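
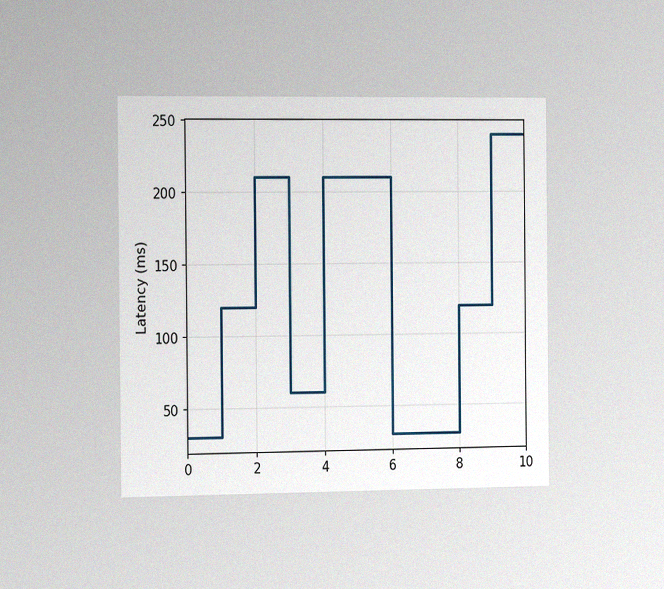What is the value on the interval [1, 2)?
The chart is viewed slightly from the left, with some photo noise. On [1, 2) the step sits at 120ms.

120ms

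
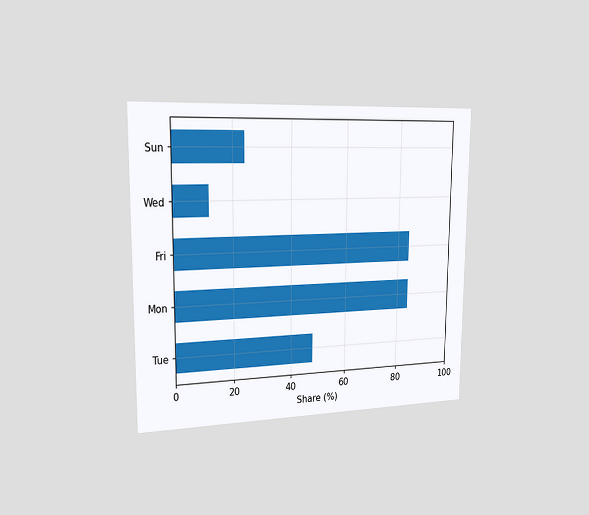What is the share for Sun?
The chart is viewed slightly from the left. Reading along the chart's x-axis, the Sun bar reaches 24%.

24%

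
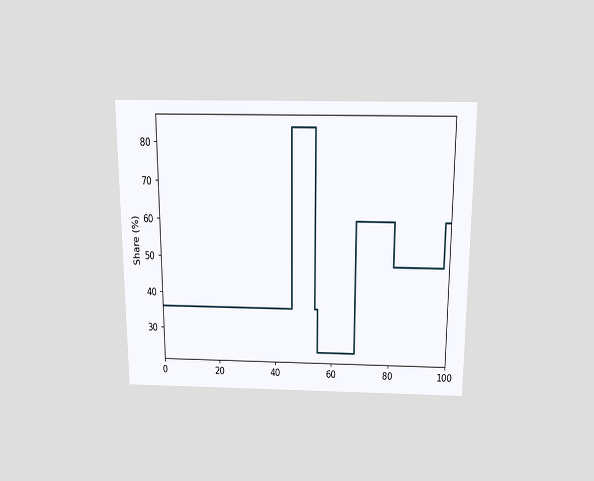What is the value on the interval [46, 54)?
84%

The chart is viewed slightly from above. On [46, 54) the step sits at 84%.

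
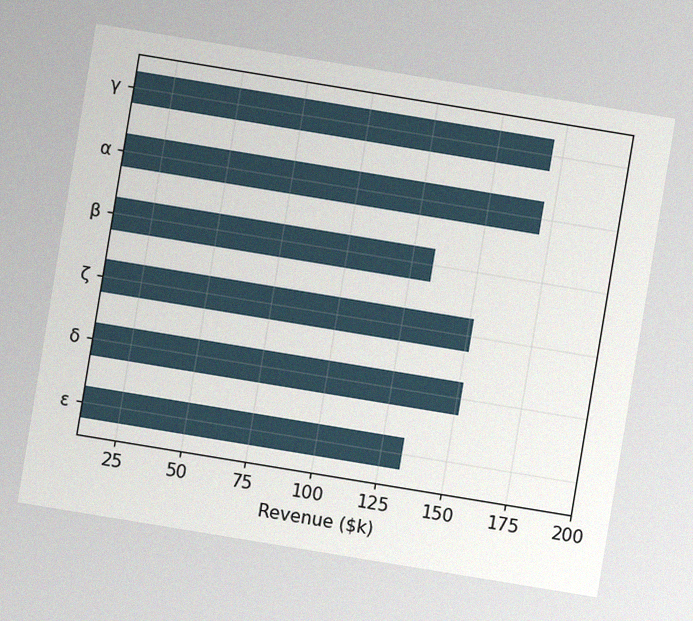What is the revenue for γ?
$171k

The chart is tilted about 9° clockwise, with some photo noise. Reading along the chart's x-axis, the γ bar reaches $171k.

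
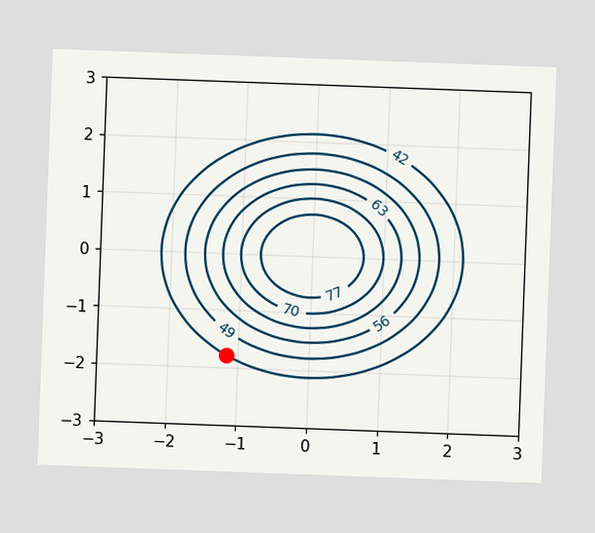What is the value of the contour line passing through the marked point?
42

The chart is tilted about 2° clockwise. The marked point sits on the contour labelled 42.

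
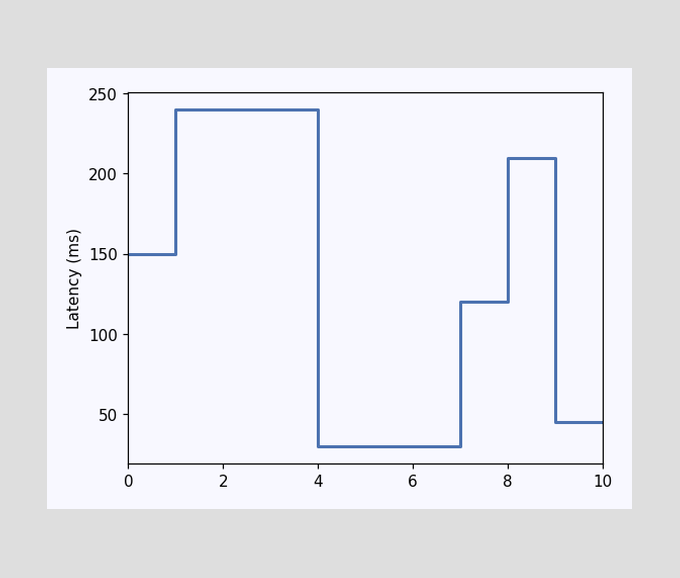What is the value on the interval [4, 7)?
30ms

On [4, 7) the step sits at 30ms.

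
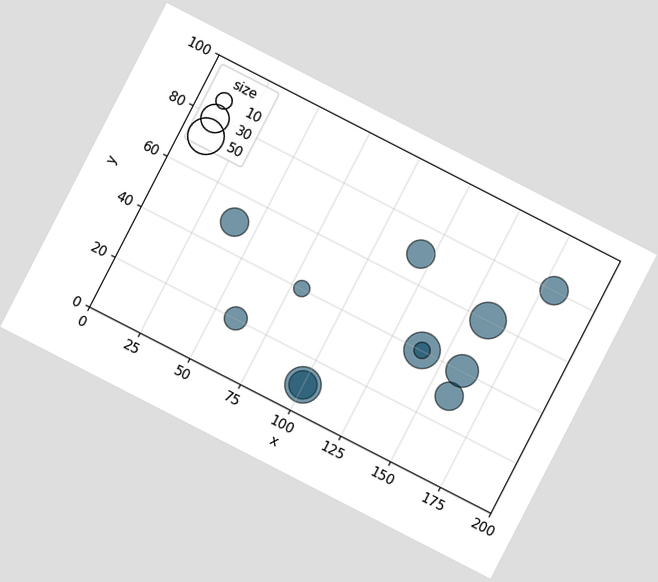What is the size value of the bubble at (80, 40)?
10

The chart is tilted about 27° clockwise. Matching the bubble at (80, 40) against the size legend gives 10.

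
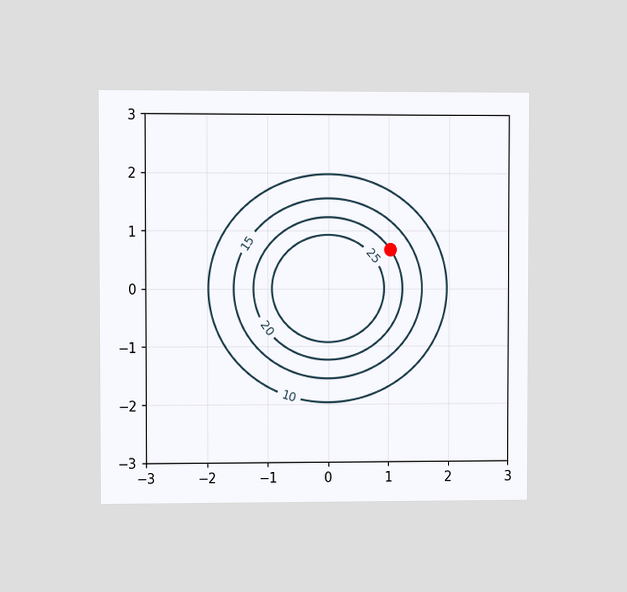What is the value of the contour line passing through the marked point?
The chart is viewed at a slight angle. The marked point sits on the contour labelled 20.

20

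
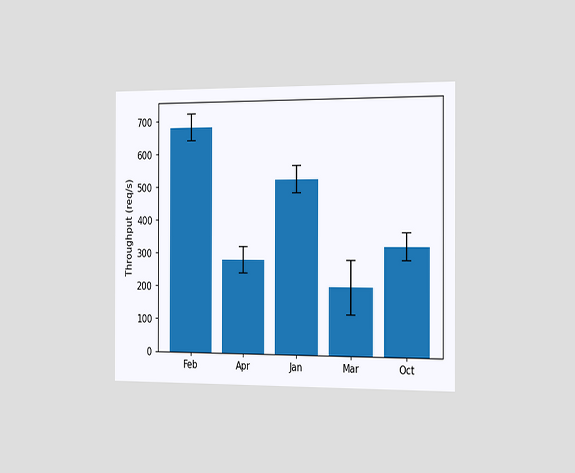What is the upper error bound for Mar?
280req/s

The chart is viewed slightly from the right. The Mar bar's upper whisker reaches 280req/s.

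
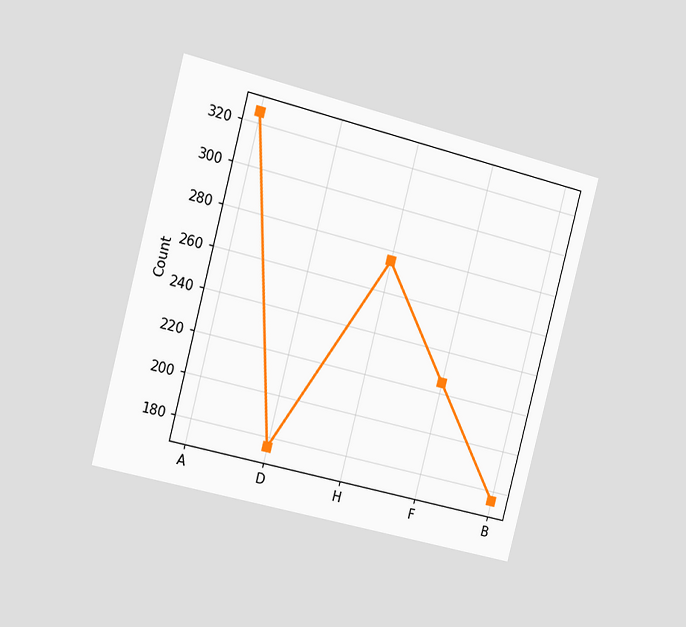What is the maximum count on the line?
325

The chart is tilted about 15° clockwise and viewed slightly from the left. The highest point is at A, and reading across to the y-axis gives 325.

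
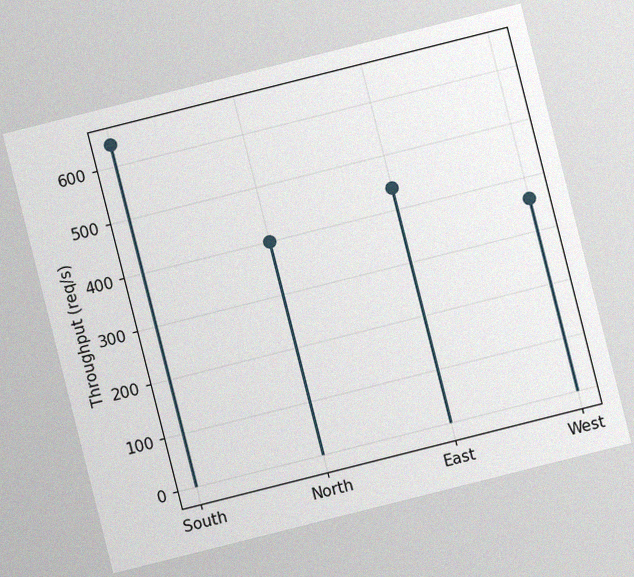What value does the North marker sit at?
The chart is tilted about 14° counter-clockwise, with some photo noise. The North marker sits at 400req/s.

400req/s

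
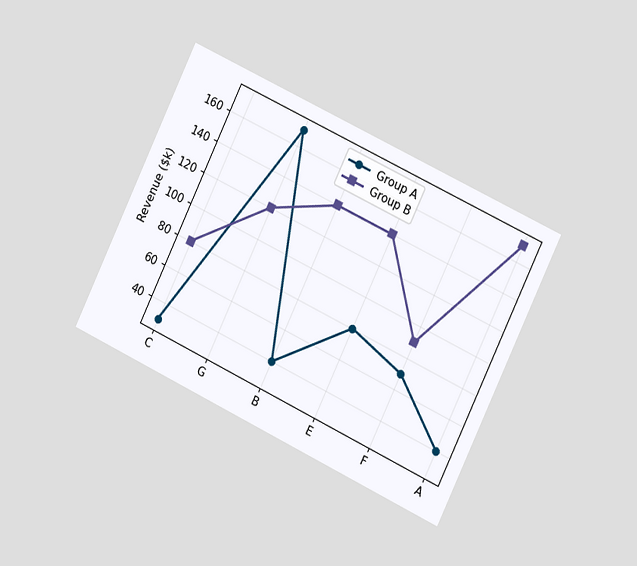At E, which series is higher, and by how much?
Group B, by $60k

The chart is tilted about 26° clockwise and viewed slightly from the right. At E, Group B sits above the other line by $60k.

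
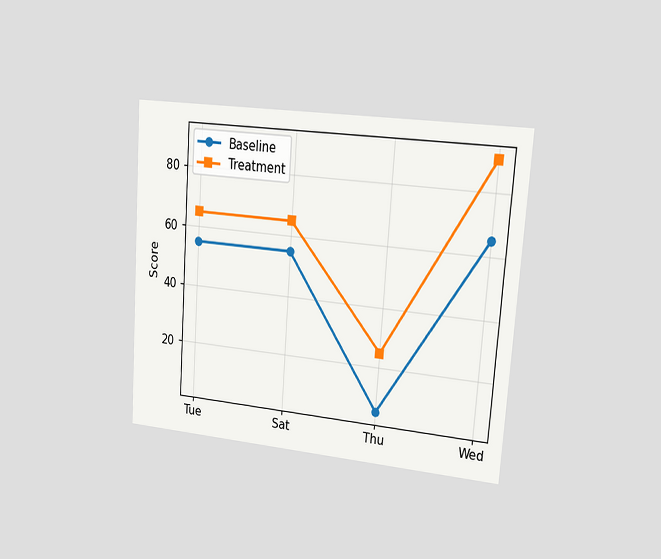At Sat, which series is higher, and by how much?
The chart is tilted about 4° clockwise and viewed slightly from the right. At Sat, Treatment sits above the other line by 10.

Treatment, by 10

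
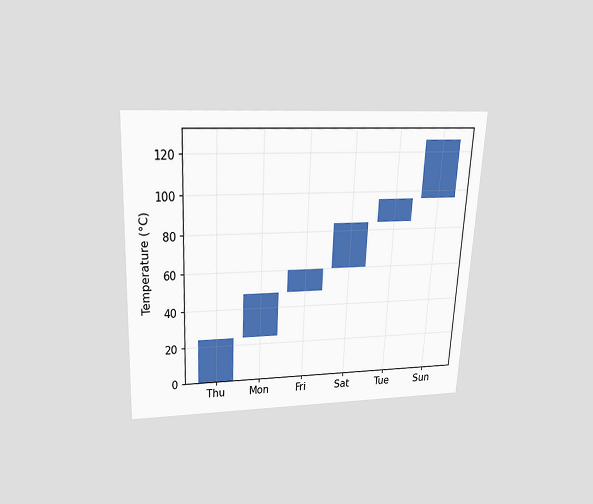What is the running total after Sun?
126°C

The chart is tilted about 3° clockwise and viewed slightly from above. After Sun the running total reaches 126°C.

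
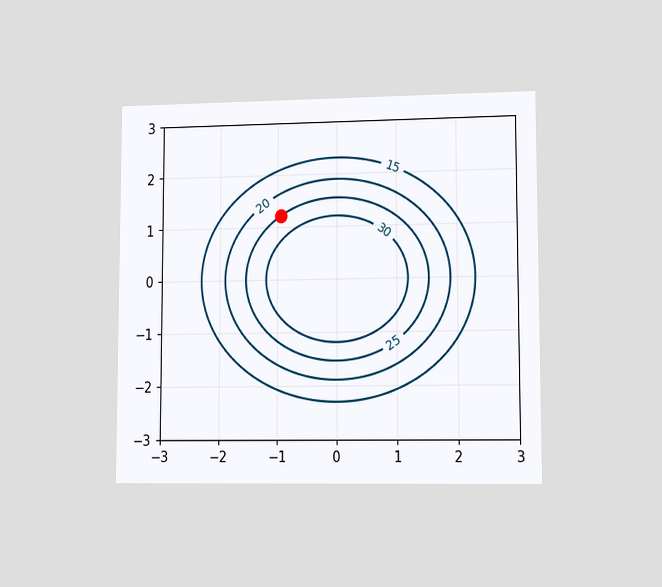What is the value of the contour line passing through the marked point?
The chart is viewed at a slight angle. The marked point sits on the contour labelled 25.

25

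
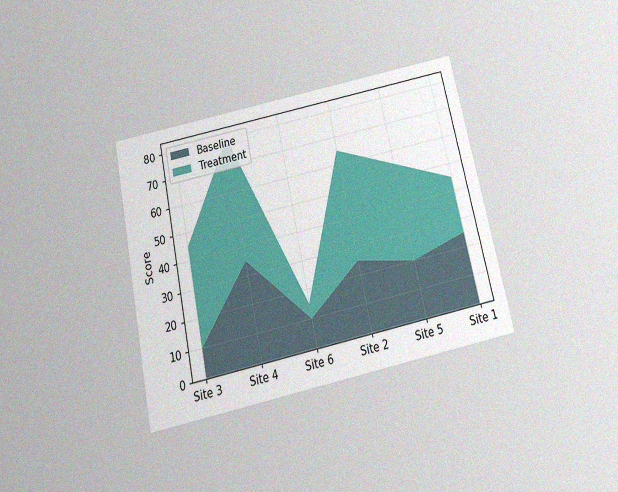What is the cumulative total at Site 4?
80

The chart is tilted about 12° counter-clockwise and viewed slightly from below, with some photo noise. The stacked total at Site 4 reaches 80.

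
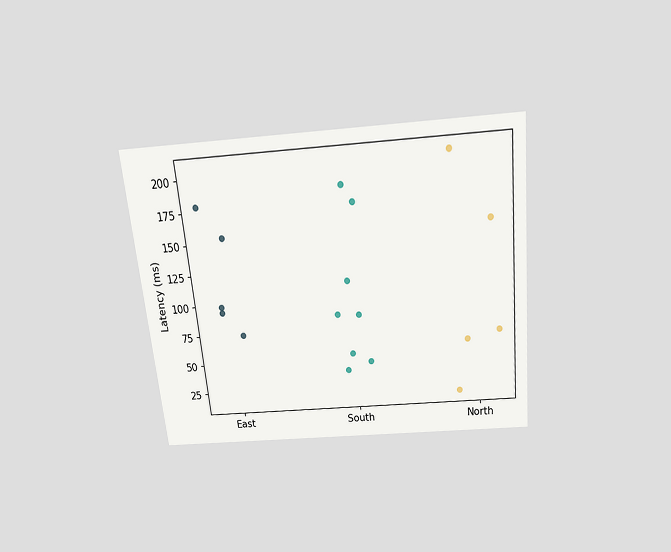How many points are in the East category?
5

The chart is tilted about 6° counter-clockwise and viewed slightly from above. Counting the markers in the East column gives 5.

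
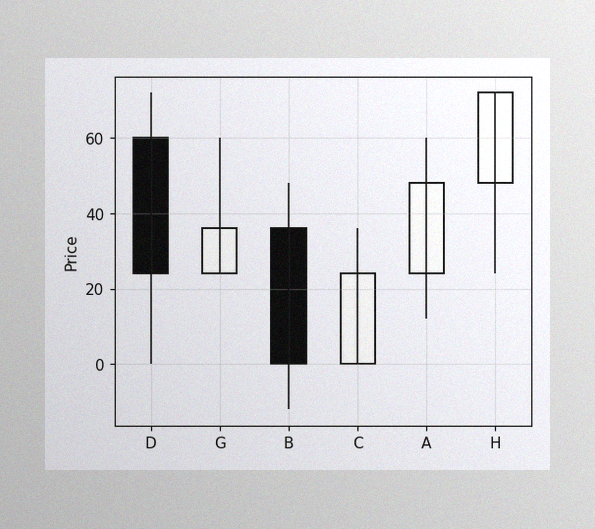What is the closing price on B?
0

The image has some photo noise and uneven lighting. The B candle closes at 0.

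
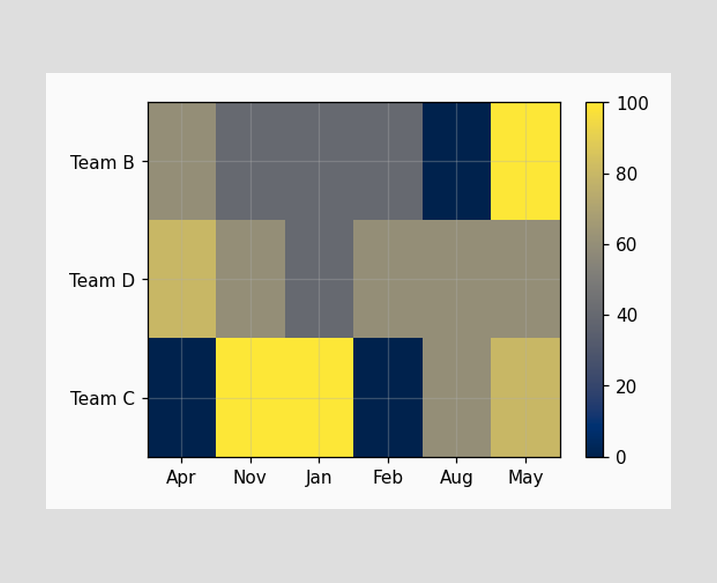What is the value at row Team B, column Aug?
0

Matching cell (Team B, Aug) against the colorbar gives 0.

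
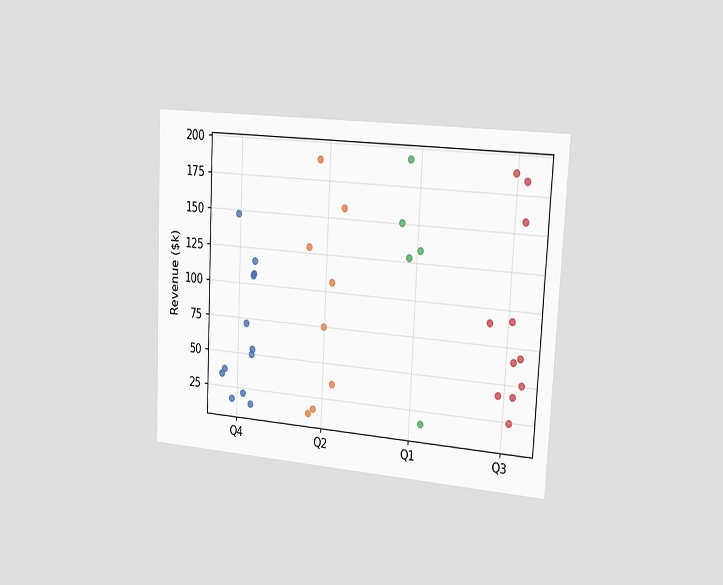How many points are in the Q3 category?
11

The chart is tilted about 3° clockwise and viewed slightly from the right. Counting the markers in the Q3 column gives 11.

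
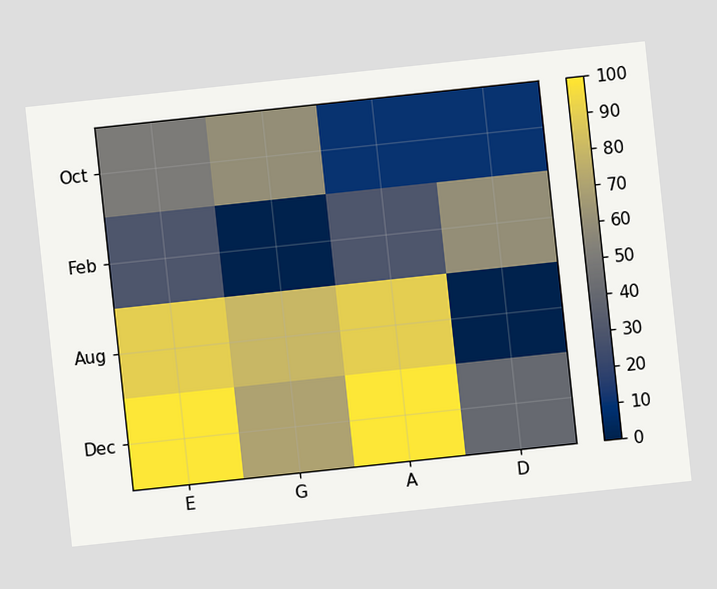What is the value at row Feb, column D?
60

The chart is tilted about 6° counter-clockwise. Matching cell (Feb, D) against the colorbar gives 60.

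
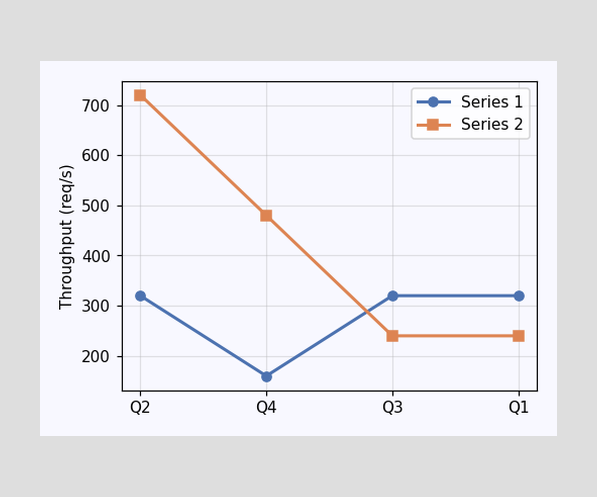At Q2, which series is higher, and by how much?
At Q2, Series 2 sits above the other line by 400req/s.

Series 2, by 400req/s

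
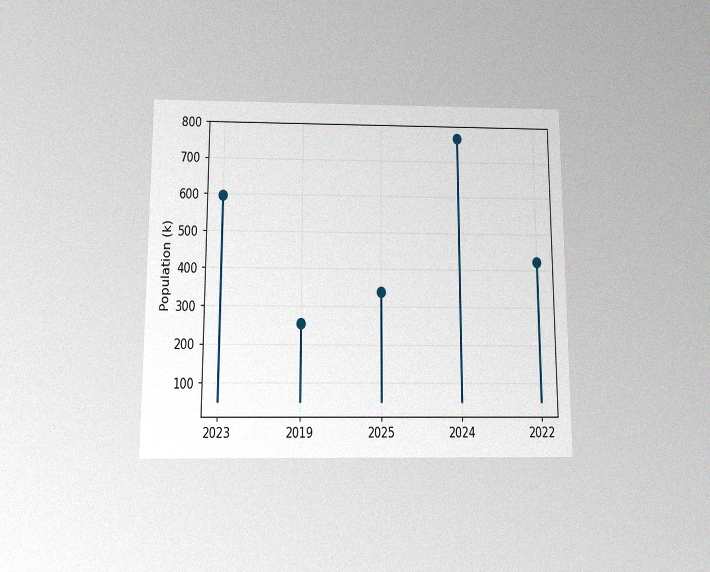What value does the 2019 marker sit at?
255k

The chart is viewed slightly from below, with some photo noise. The 2019 marker sits at 255k.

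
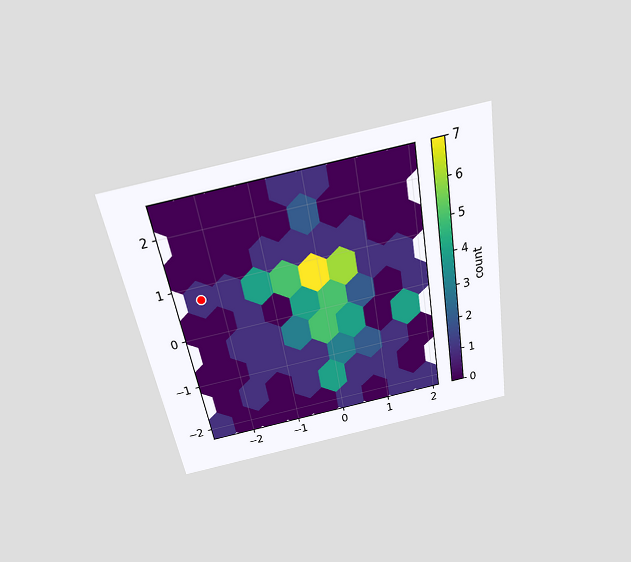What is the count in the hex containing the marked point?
The chart is tilted about 10° counter-clockwise and viewed slightly from above. The marked hex reads 1 on the colorbar.

1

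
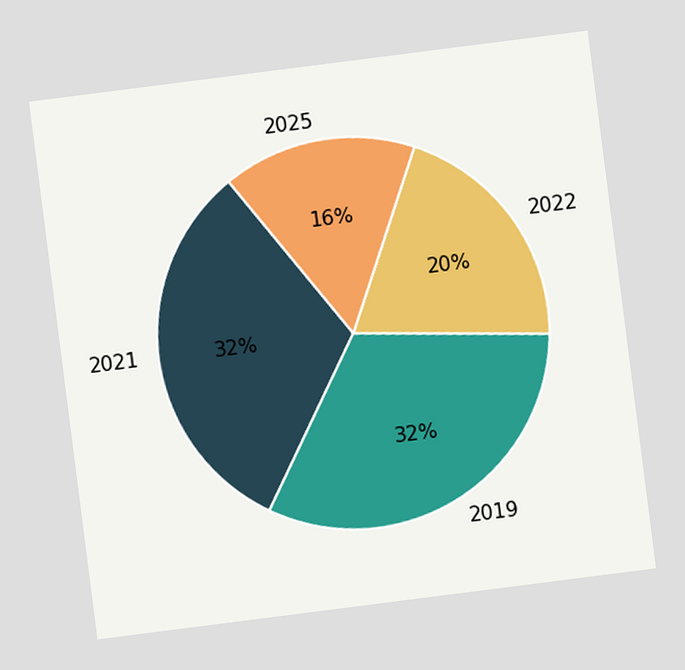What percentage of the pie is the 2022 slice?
20%

The chart is tilted about 7° counter-clockwise. The 2022 slice takes up 20% of the pie.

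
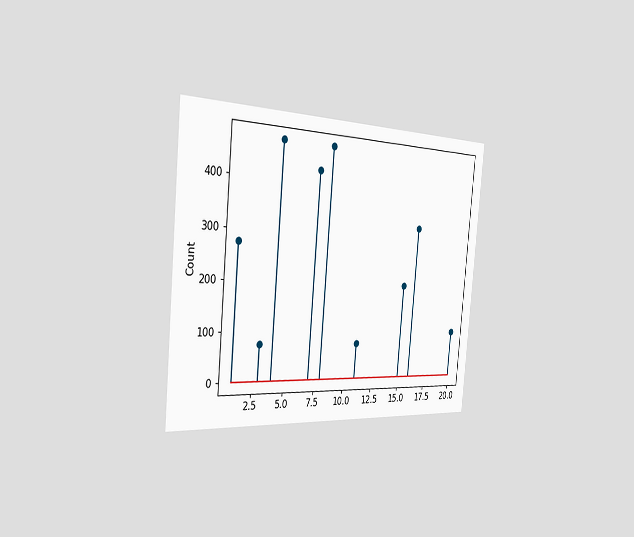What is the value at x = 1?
275

The chart is tilted about 5° clockwise and viewed slightly from the left. The stem at x=1 reaches 275.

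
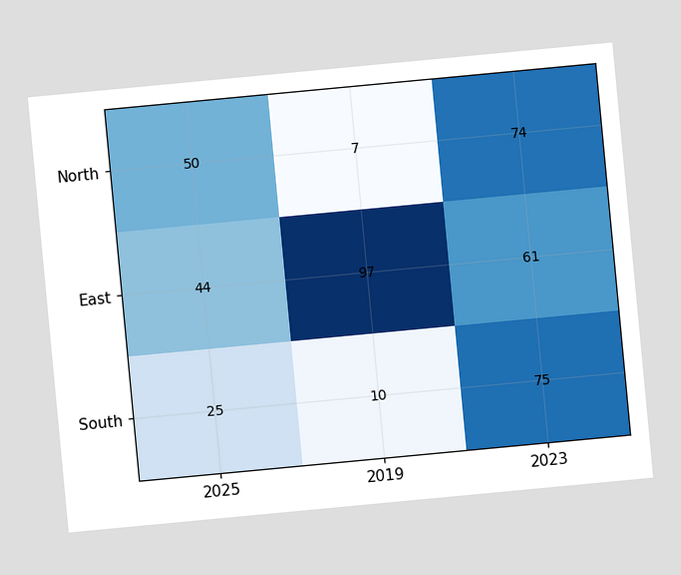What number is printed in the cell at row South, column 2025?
25

The chart is tilted about 5° counter-clockwise. The (South, 2025) cell reads 25.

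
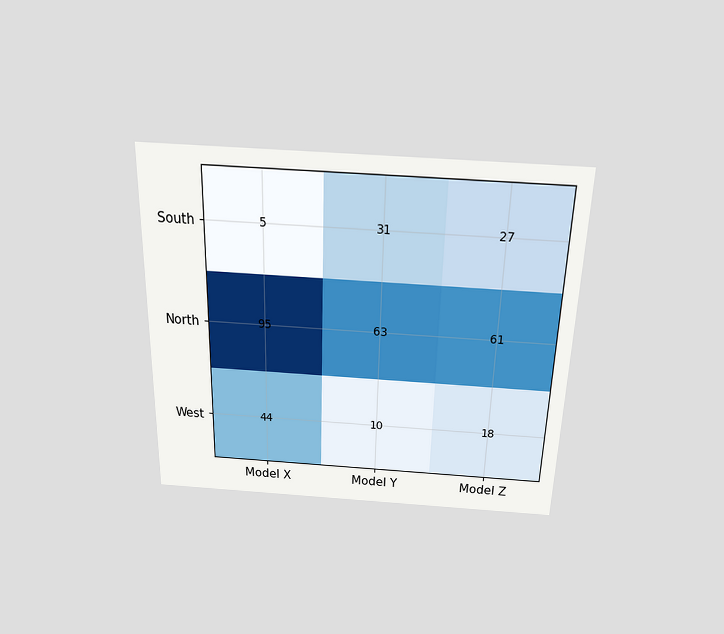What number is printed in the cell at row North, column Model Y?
The chart is viewed slightly from above. The (North, Model Y) cell reads 63.

63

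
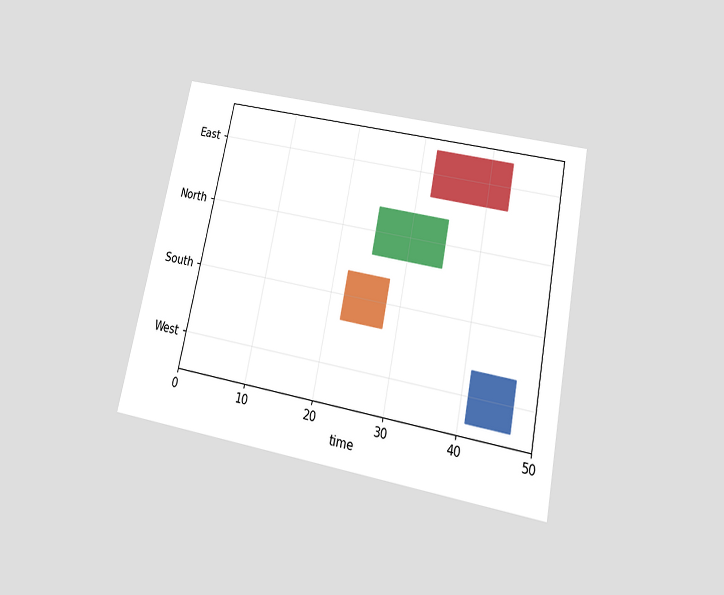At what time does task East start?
32

The chart is tilted about 11° clockwise and viewed slightly from below. The East bar begins at t=32.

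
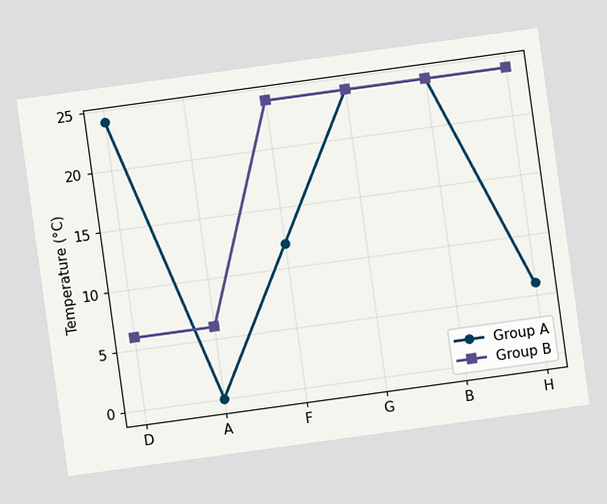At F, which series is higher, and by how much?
The chart is tilted about 8° counter-clockwise. At F, Group B sits above the other line by 12°C.

Group B, by 12°C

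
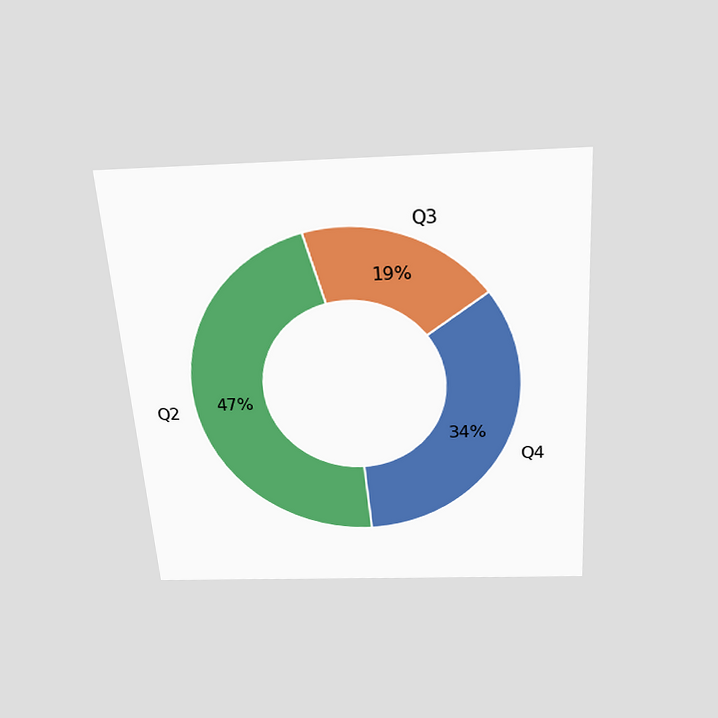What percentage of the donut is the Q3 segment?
19%

The chart is tilted about 4° counter-clockwise and viewed slightly from above. The Q3 segment takes up 19% of the ring.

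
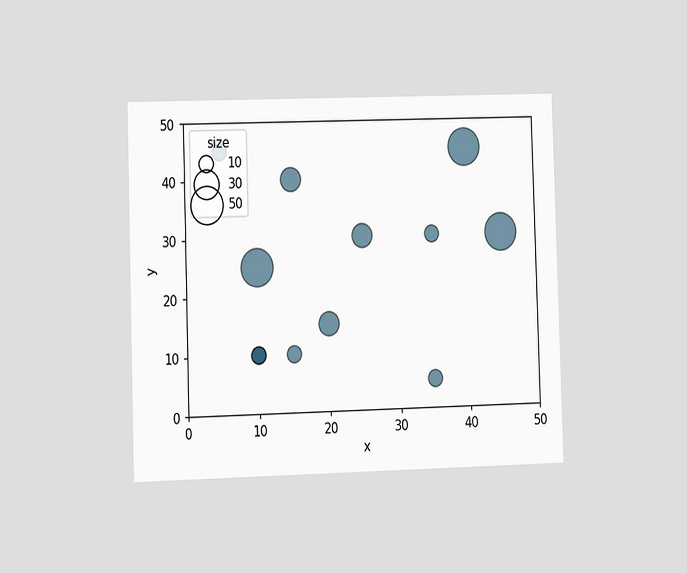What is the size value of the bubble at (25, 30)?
20

The chart is viewed at a slight angle. Matching the bubble at (25, 30) against the size legend gives 20.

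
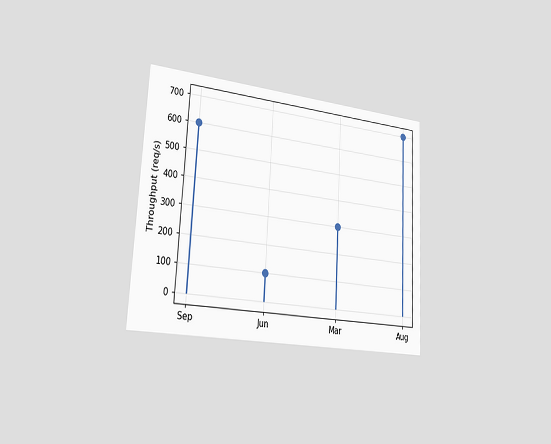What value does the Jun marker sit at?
100req/s

The chart is tilted about 3° clockwise and viewed slightly from the left. The Jun marker sits at 100req/s.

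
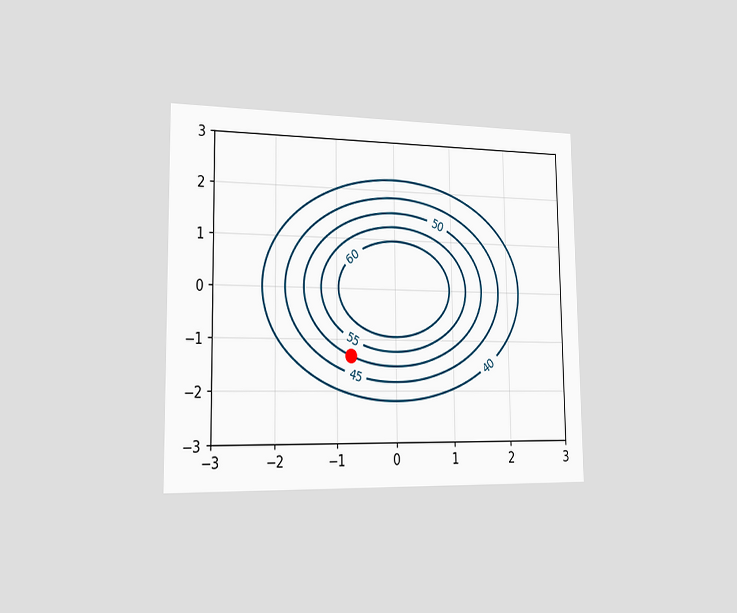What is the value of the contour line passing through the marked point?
50

The chart is viewed slightly from the left. The marked point sits on the contour labelled 50.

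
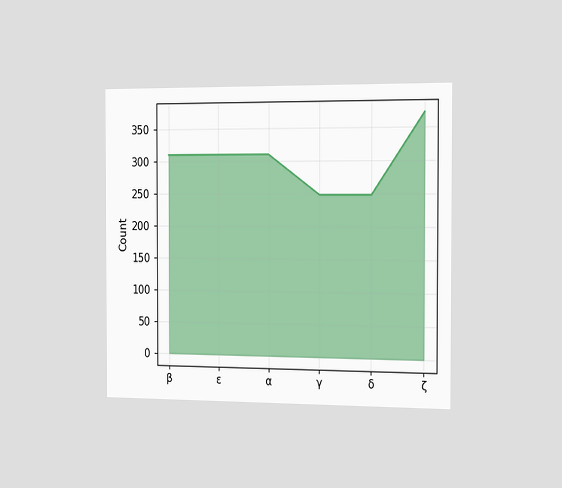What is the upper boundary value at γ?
248

The chart is viewed slightly from the right. At γ the upper boundary is at 248.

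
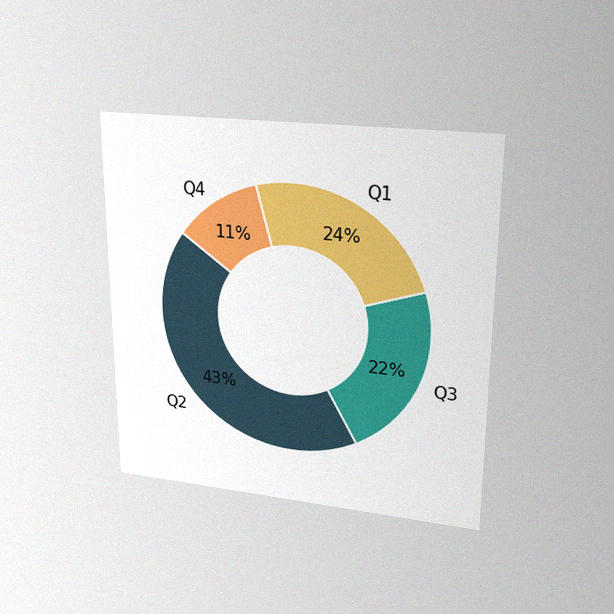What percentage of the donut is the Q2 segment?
The chart is viewed at a slight angle, with some photo noise. The Q2 segment takes up 43% of the ring.

43%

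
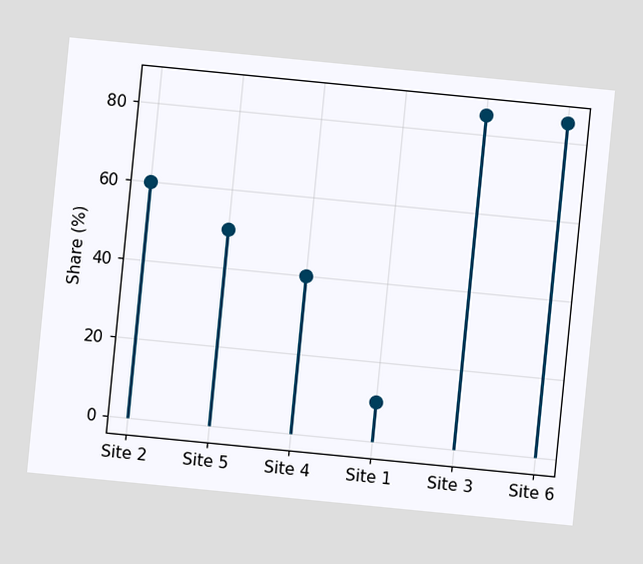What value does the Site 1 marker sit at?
10%

The chart is tilted about 6° clockwise. The Site 1 marker sits at 10%.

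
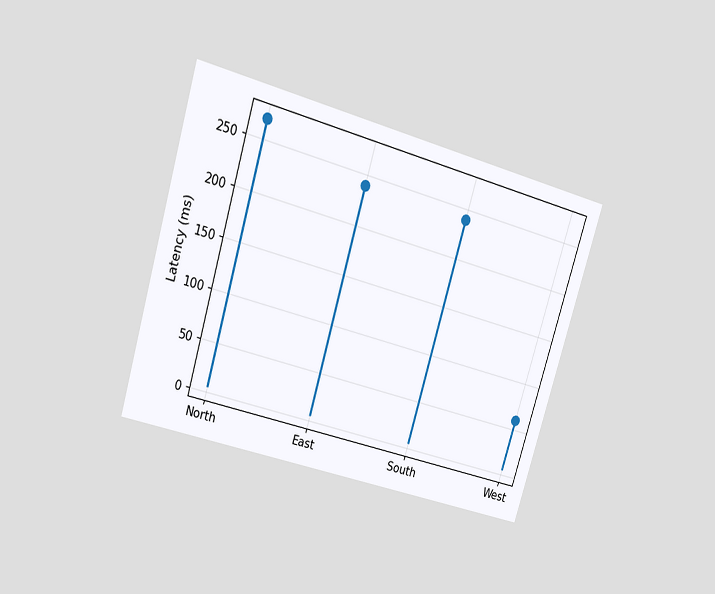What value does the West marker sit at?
The chart is tilted about 17° clockwise and viewed at a slight angle. The West marker sits at 60ms.

60ms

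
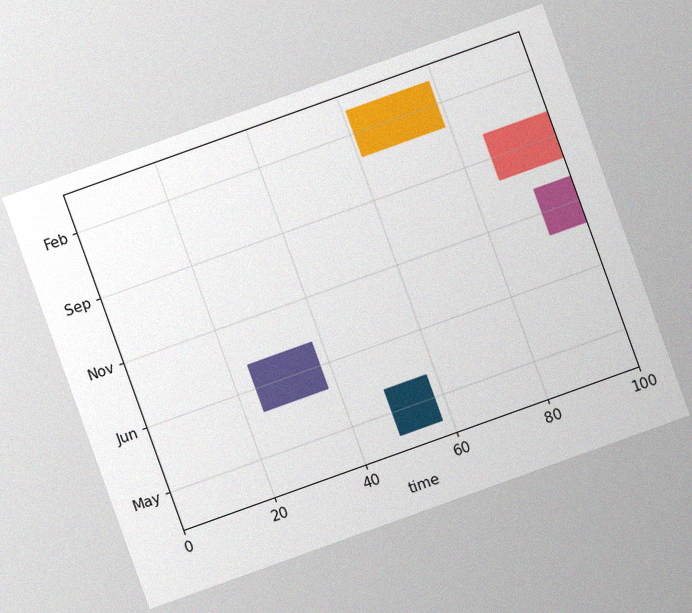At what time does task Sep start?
86

The chart is tilted about 20° counter-clockwise, with some photo noise. The Sep bar begins at t=86.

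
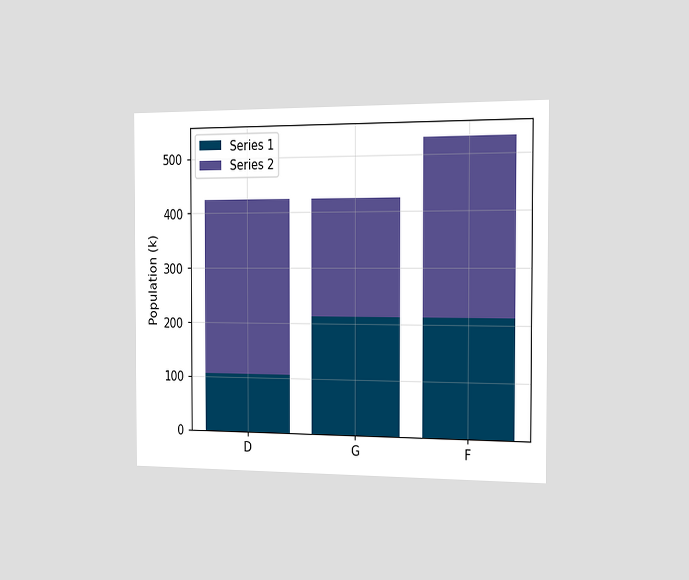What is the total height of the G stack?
424k

The chart is viewed slightly from the right. The G stack's top reaches 424k on the y-axis.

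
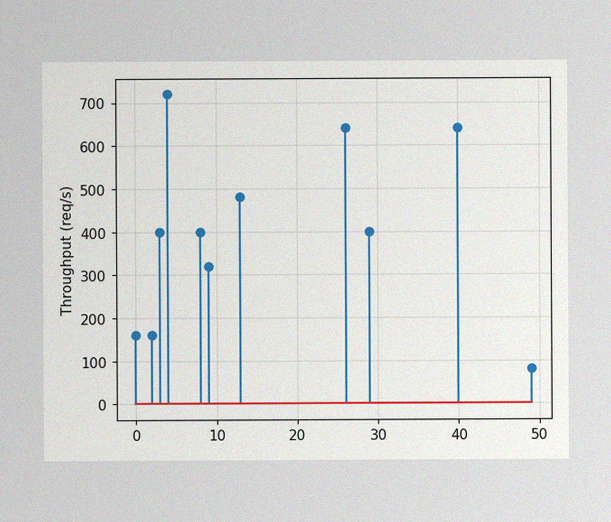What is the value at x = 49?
The image has some photo noise and uneven lighting. The stem at x=49 reaches 80req/s.

80req/s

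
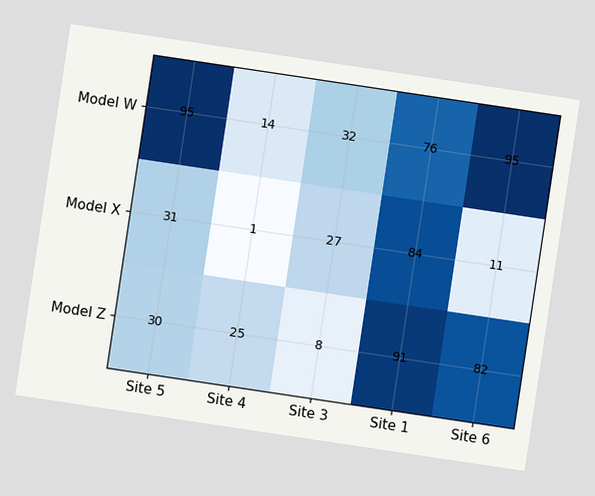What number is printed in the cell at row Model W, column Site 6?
The chart is tilted about 8° clockwise. The (Model W, Site 6) cell reads 95.

95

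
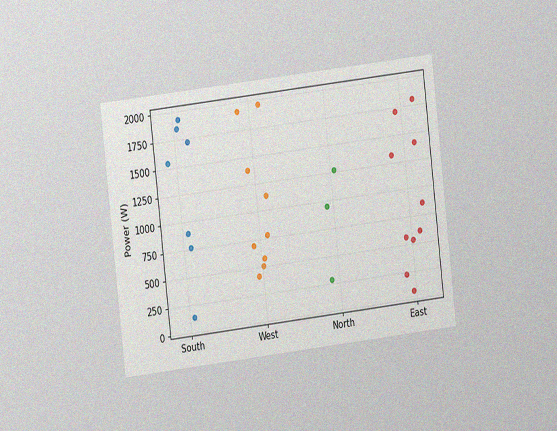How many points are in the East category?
The chart is tilted about 7° counter-clockwise and viewed at a slight angle, with some photo noise. Counting the markers in the East column gives 10.

10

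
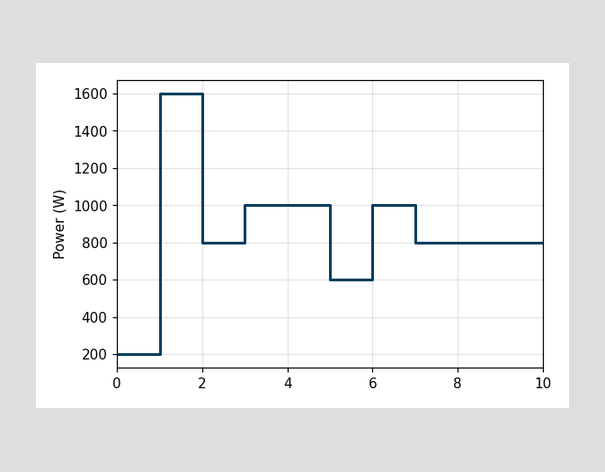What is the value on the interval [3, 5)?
On [3, 5) the step sits at 1000W.

1000W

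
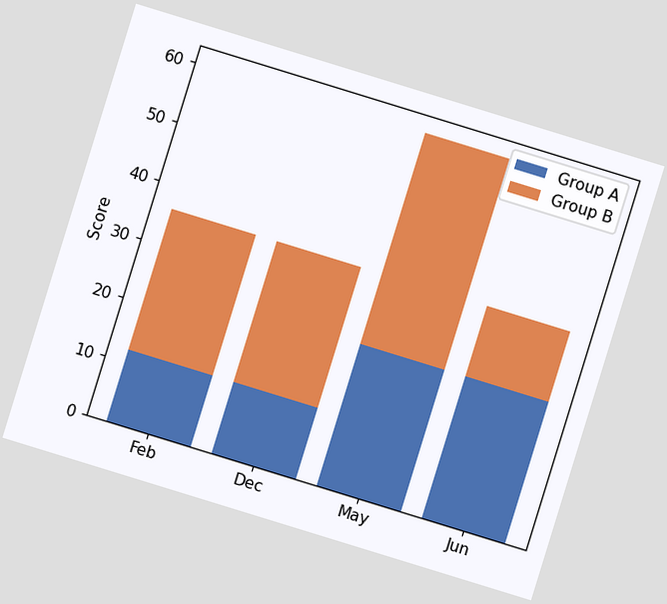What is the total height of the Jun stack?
36

The chart is tilted about 17° clockwise. The Jun stack's top reaches 36 on the y-axis.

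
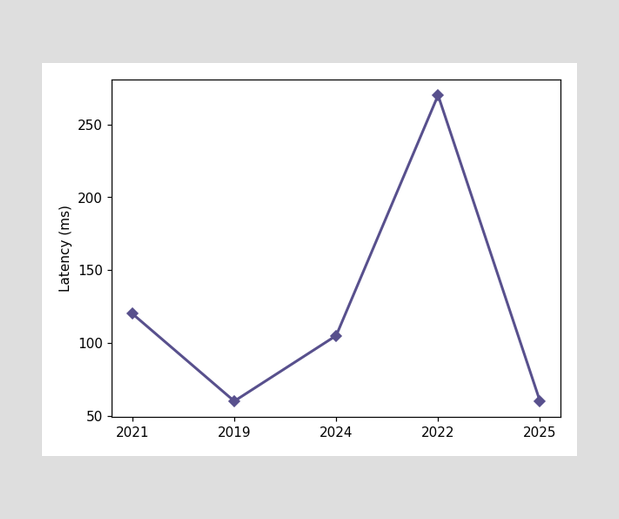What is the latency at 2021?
At 2021, the line is at 120ms.

120ms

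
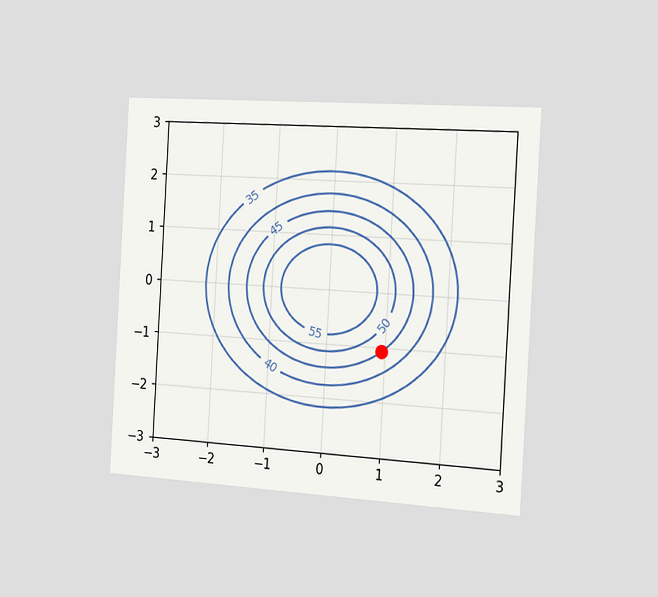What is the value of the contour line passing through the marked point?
45

The chart is tilted about 3° clockwise and viewed slightly from the right. The marked point sits on the contour labelled 45.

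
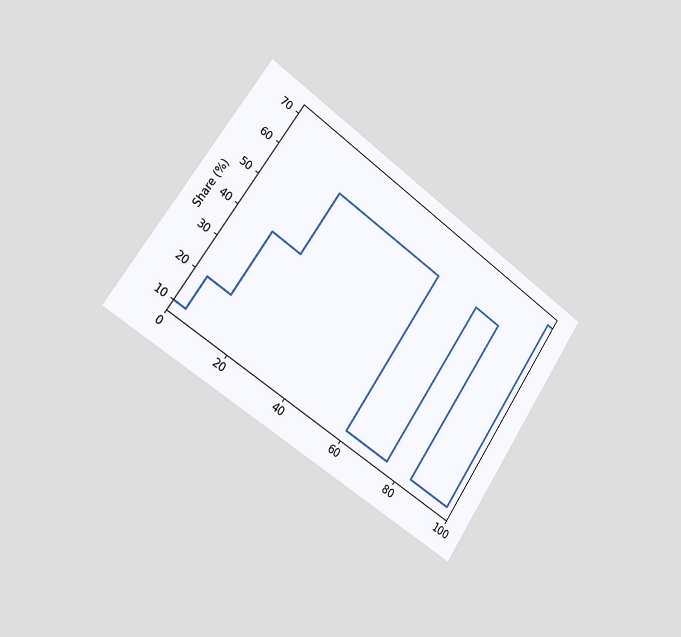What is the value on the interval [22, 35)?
60%

The chart is tilted about 34° clockwise and viewed slightly from the left. On [22, 35) the step sits at 60%.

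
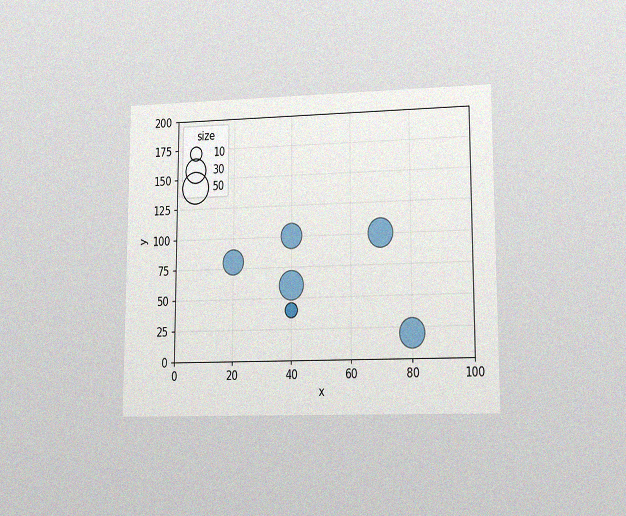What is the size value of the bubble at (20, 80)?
The chart is viewed at a slight angle, with some photo noise. Matching the bubble at (20, 80) against the size legend gives 30.

30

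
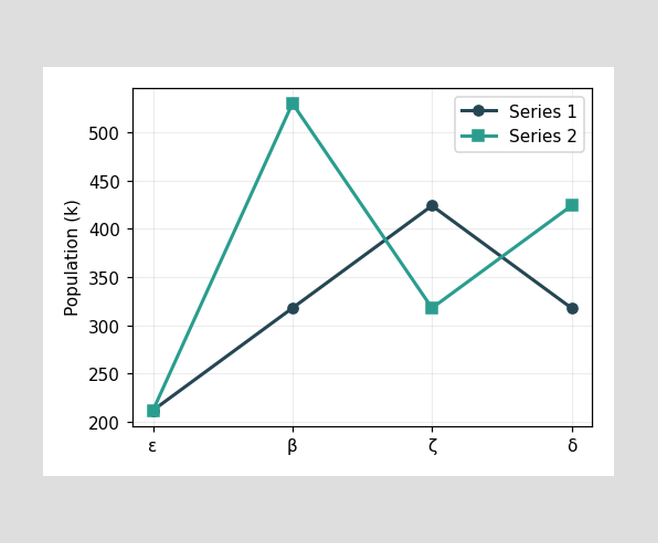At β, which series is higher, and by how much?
At β, Series 2 sits above the other line by 212k.

Series 2, by 212k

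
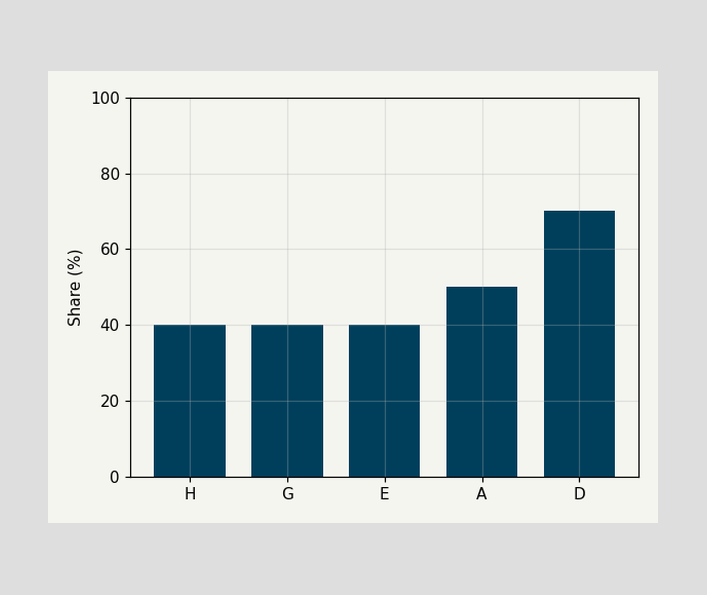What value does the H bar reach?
Reading along the chart's y-axis, the H bar reaches 40%.

40%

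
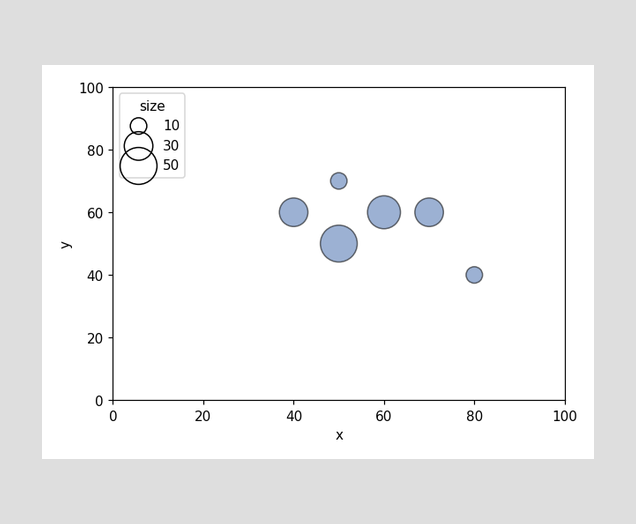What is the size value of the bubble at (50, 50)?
50

Matching the bubble at (50, 50) against the size legend gives 50.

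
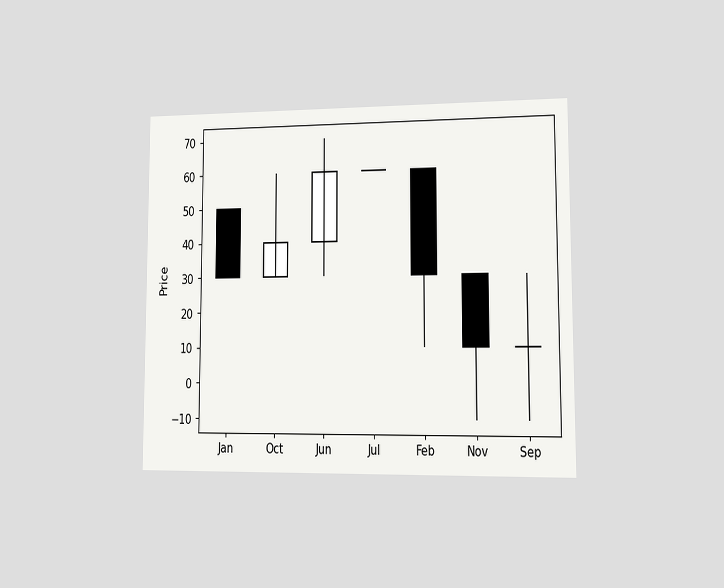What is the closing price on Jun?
The chart is viewed at a slight angle. The Jun candle closes at 60.

60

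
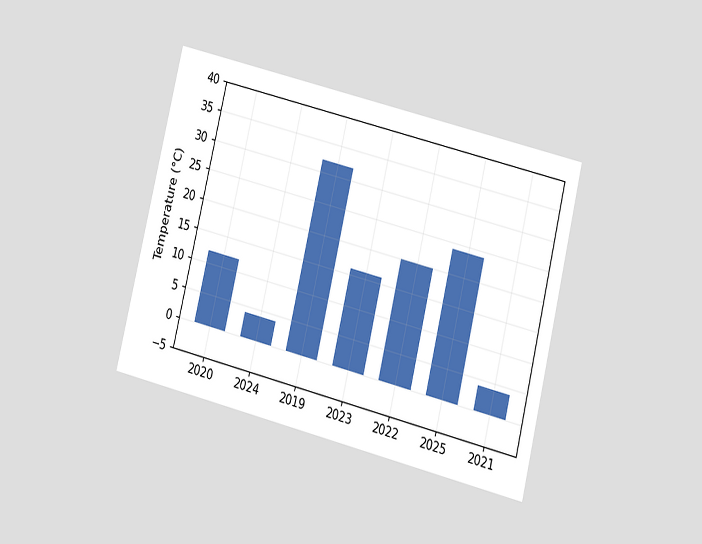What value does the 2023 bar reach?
The chart is tilted about 14° clockwise and viewed at a slight angle. Reading along the chart's y-axis, the 2023 bar reaches 16°C.

16°C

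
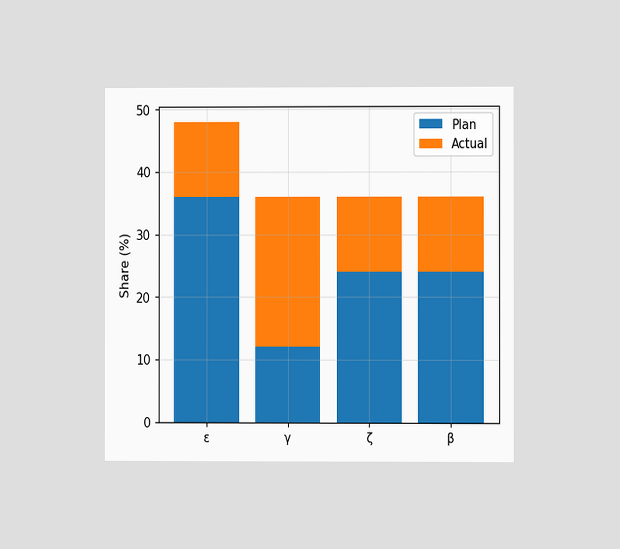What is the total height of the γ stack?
The chart is viewed at a slight angle. The γ stack's top reaches 36% on the y-axis.

36%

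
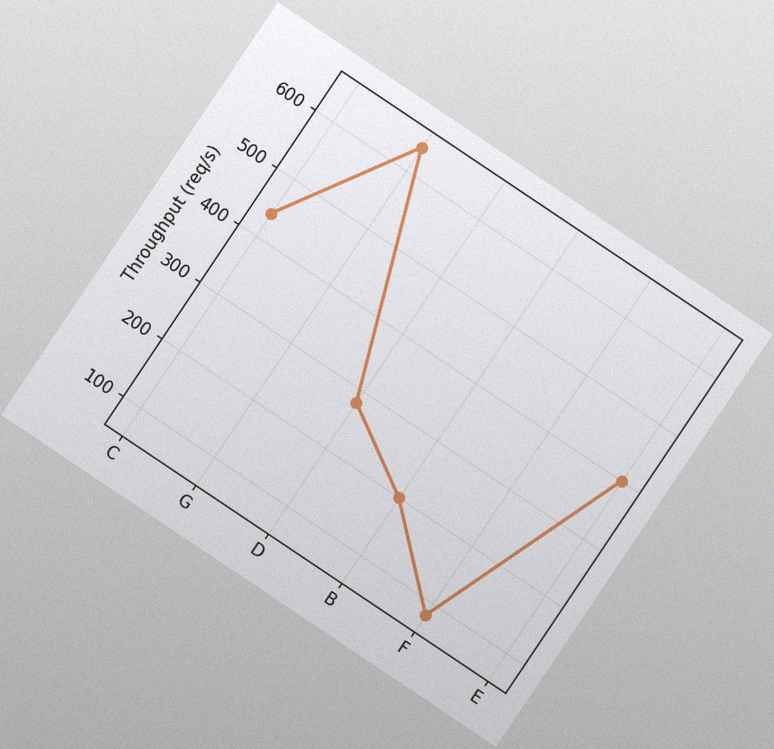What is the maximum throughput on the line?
The chart is tilted about 34° clockwise, with some photo noise. The highest point is at G, and reading across to the y-axis gives 640req/s.

640req/s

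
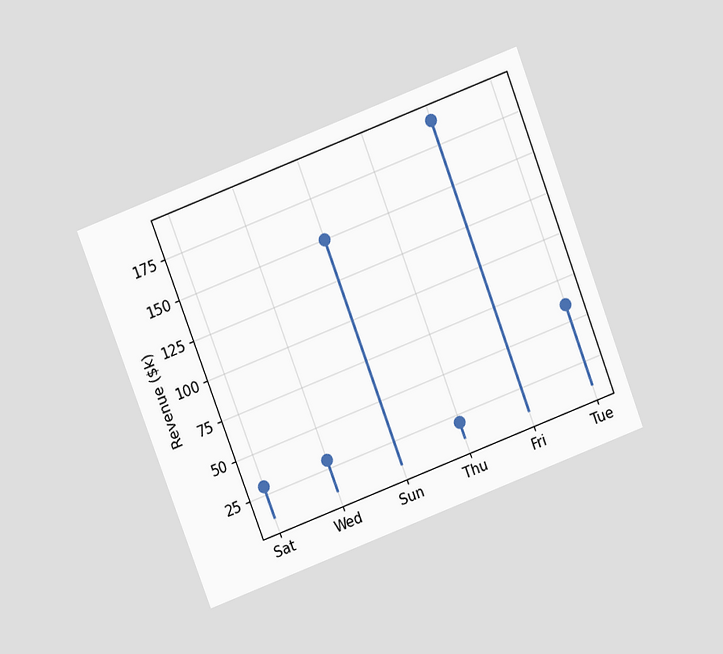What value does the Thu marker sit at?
$20k

The chart is tilted about 21° counter-clockwise and viewed slightly from above. The Thu marker sits at $20k.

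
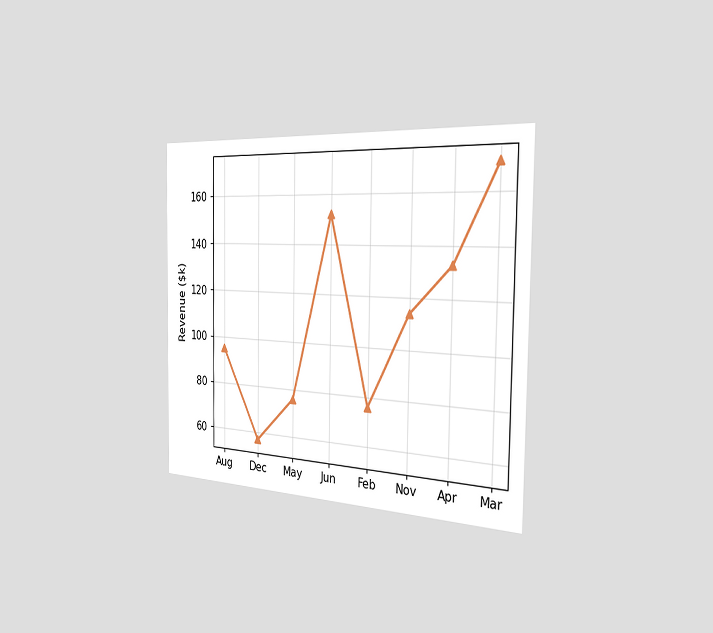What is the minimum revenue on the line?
$57k

The chart is viewed slightly from the right. The lowest point is at Dec, and reading across to the y-axis gives $57k.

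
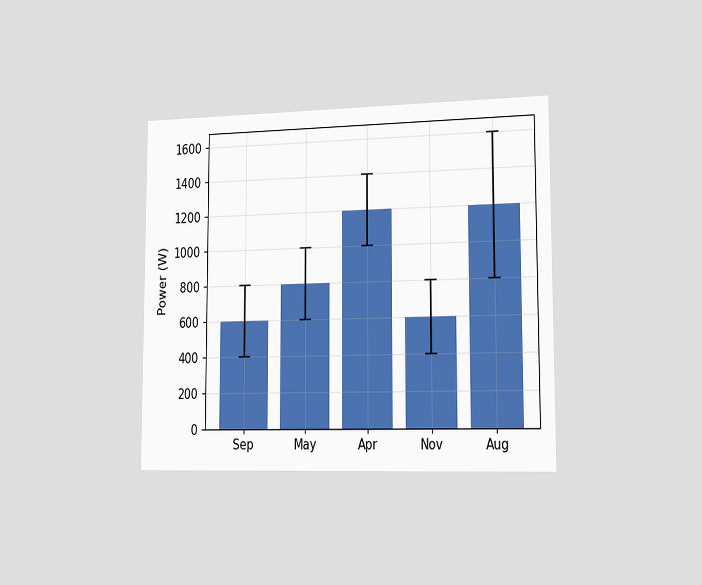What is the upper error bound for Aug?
The chart is viewed slightly from the right. The Aug bar's upper whisker reaches 1600W.

1600W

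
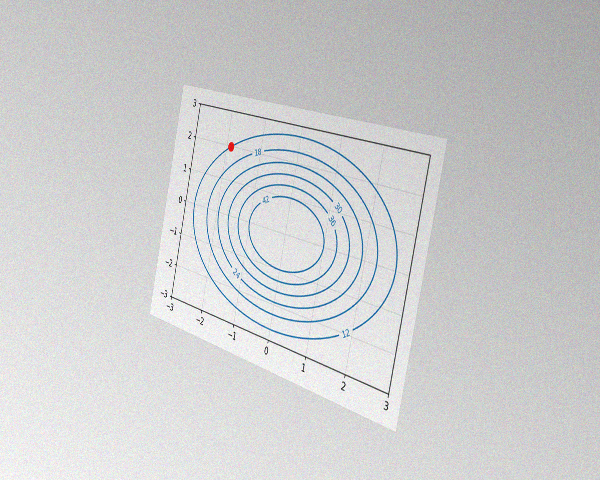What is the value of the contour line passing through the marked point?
The chart is tilted about 14° clockwise and viewed slightly from the right, with some photo noise. The marked point sits on the contour labelled 12.

12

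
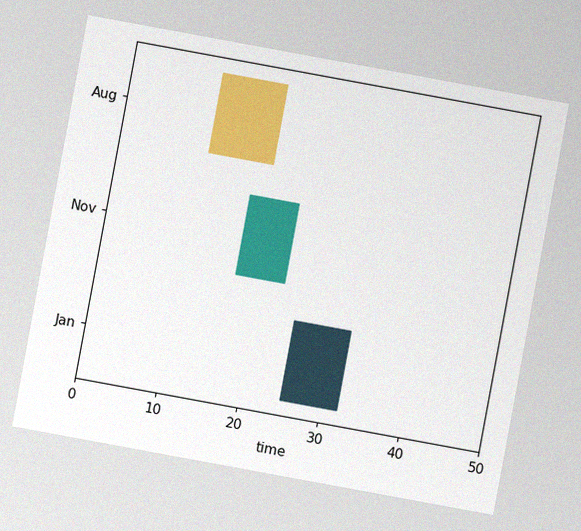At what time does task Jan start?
The chart is tilted about 10° clockwise, with some photo noise. The Jan bar begins at t=25.

25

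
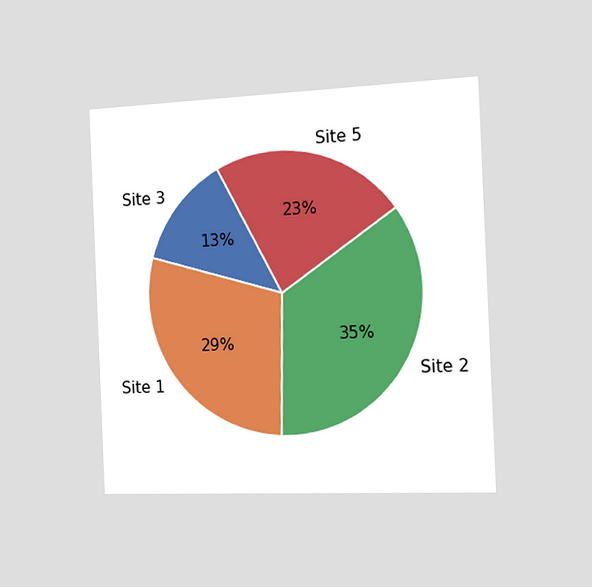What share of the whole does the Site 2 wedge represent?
35%

The chart is tilted about 2° counter-clockwise and viewed slightly from the right. The Site 2 slice takes up 35% of the pie.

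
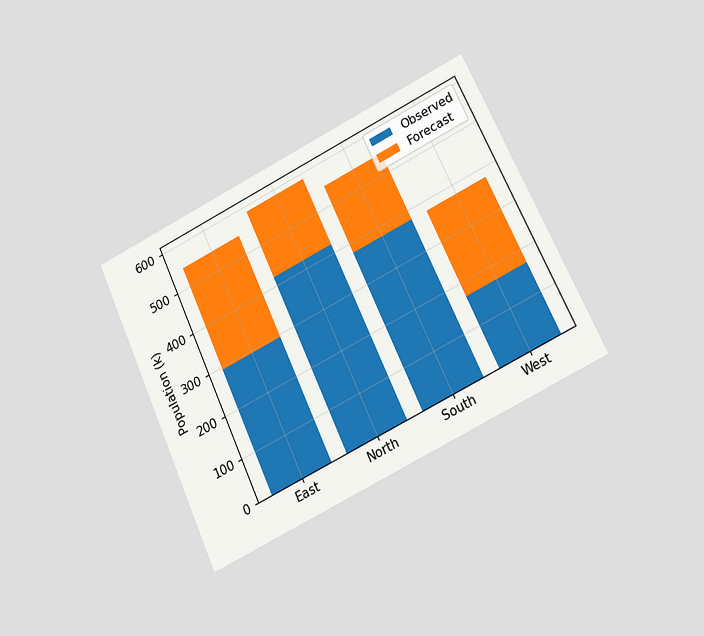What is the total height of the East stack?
The chart is tilted about 25° counter-clockwise and viewed at a slight angle. The East stack's top reaches 546k on the y-axis.

546k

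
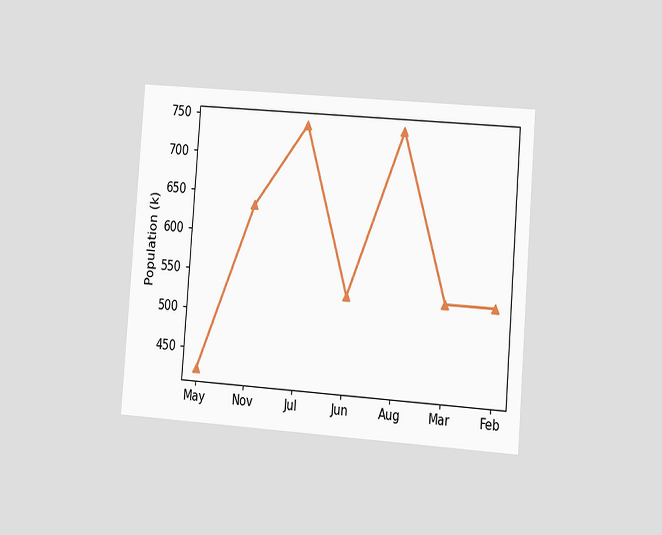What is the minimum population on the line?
424k

The chart is tilted about 4° clockwise and viewed slightly from the right. The lowest point is at May, and reading across to the y-axis gives 424k.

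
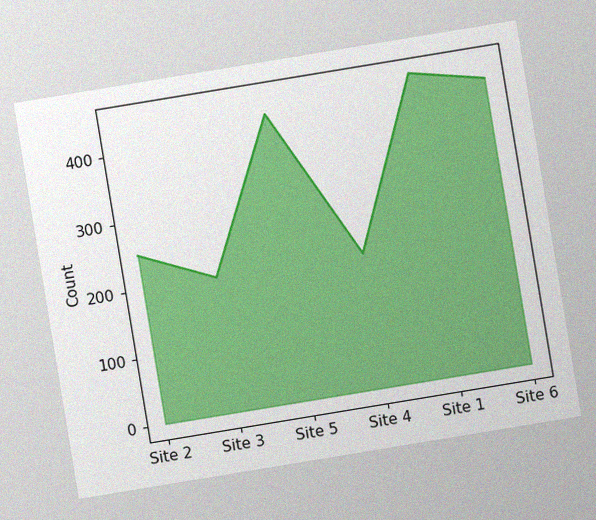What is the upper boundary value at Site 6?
The chart is tilted about 9° counter-clockwise, with some photo noise. At Site 6 the upper boundary is at 425.

425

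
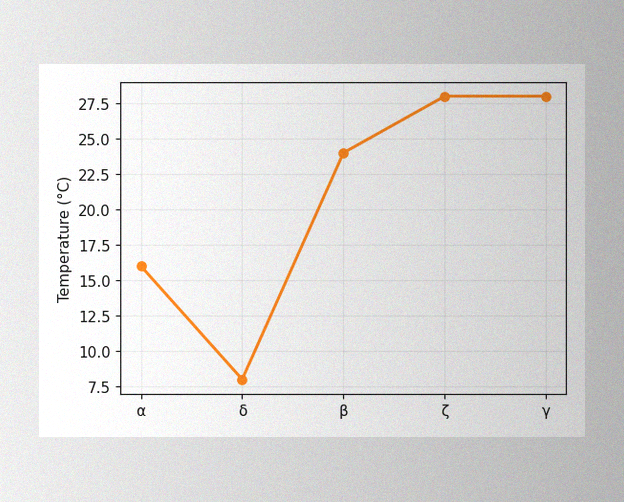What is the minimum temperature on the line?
8°C

The image has some photo noise and uneven lighting. The lowest point is at δ, and reading across to the y-axis gives 8°C.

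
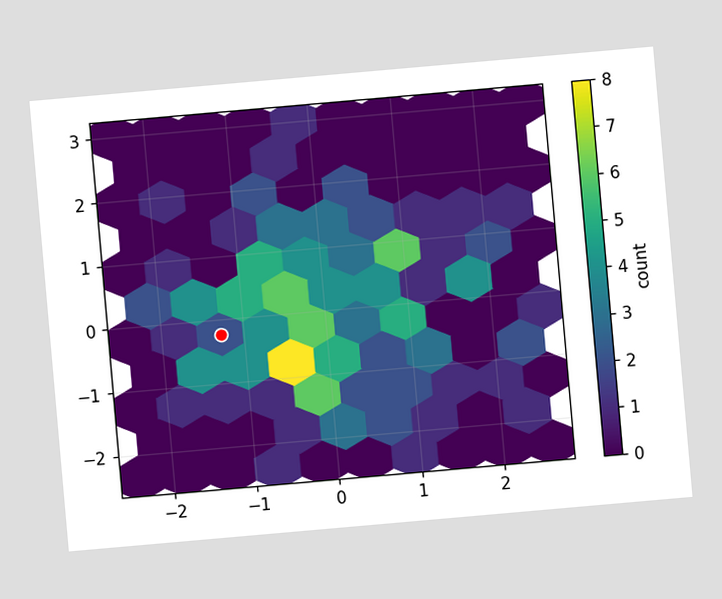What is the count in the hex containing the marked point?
The chart is tilted about 5° counter-clockwise. The marked hex reads 2 on the colorbar.

2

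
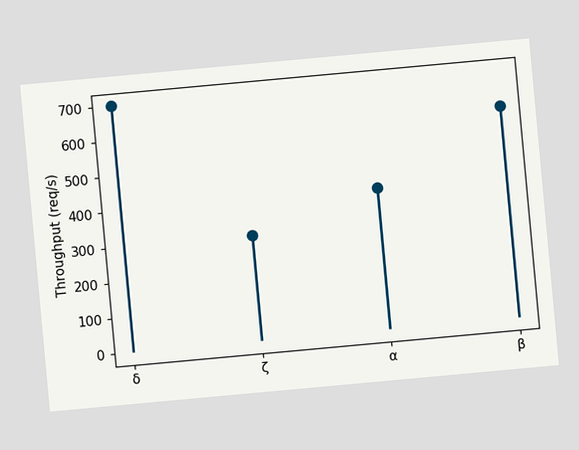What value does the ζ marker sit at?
300req/s

The chart is tilted about 5° counter-clockwise. The ζ marker sits at 300req/s.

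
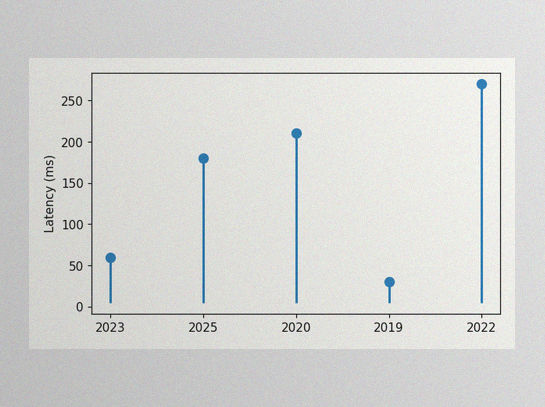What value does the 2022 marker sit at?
270ms

The image has some photo noise and uneven lighting. The 2022 marker sits at 270ms.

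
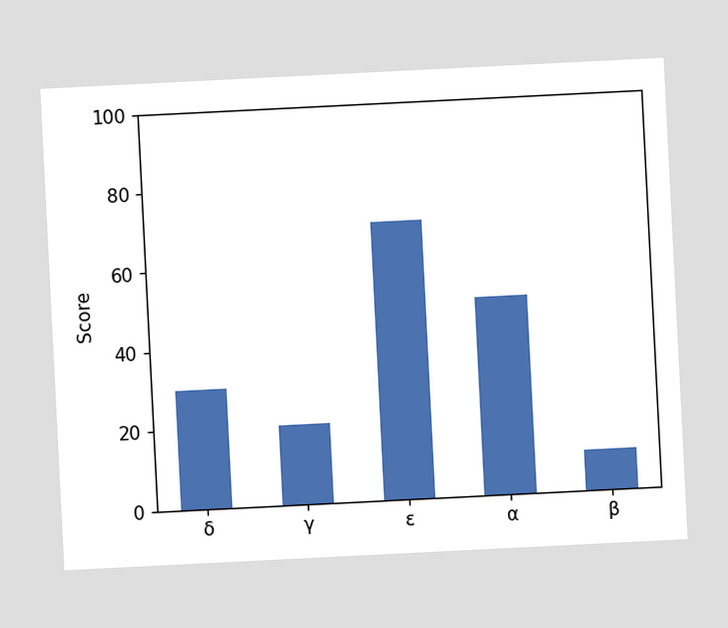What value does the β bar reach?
The chart is tilted about 3° counter-clockwise. Reading along the chart's y-axis, the β bar reaches 10.

10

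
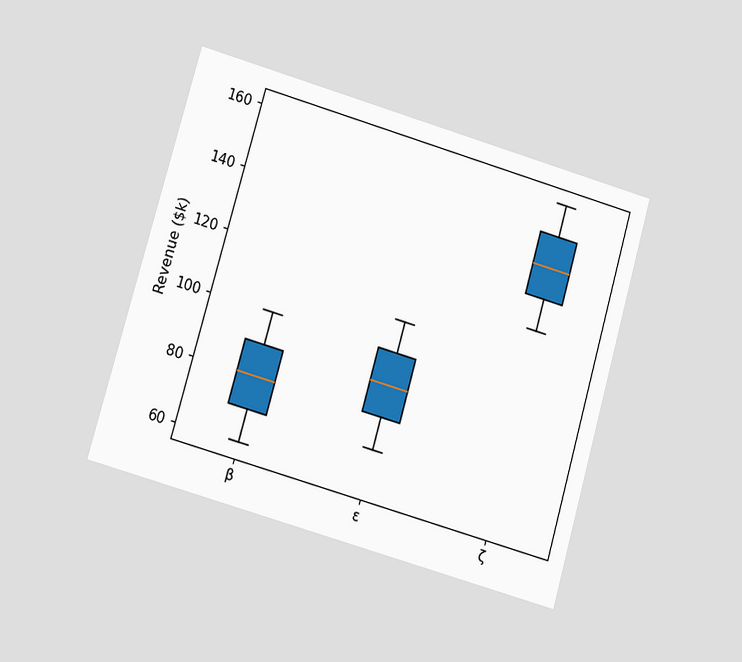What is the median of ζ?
$140k

The chart is tilted about 16° clockwise and viewed at a slight angle. The median line in the ζ box sits at $140k.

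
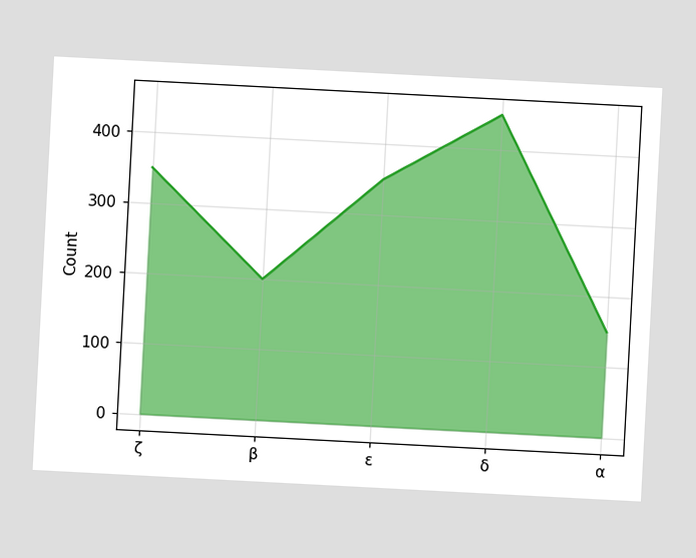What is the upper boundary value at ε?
The chart is tilted about 3° clockwise. At ε the upper boundary is at 350.

350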